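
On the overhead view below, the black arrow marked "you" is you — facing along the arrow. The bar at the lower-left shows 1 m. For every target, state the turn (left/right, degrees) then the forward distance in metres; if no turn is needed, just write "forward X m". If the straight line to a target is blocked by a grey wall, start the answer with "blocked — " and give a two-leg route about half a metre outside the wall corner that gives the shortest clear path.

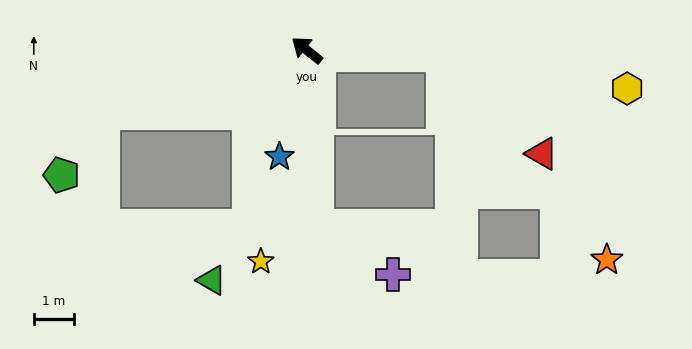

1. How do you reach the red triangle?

blocked — turn right 143°, forward 3.4 m, then turn right 43°, forward 3.5 m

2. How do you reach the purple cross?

blocked — turn left 132°, forward 4.4 m, then turn left 54°, forward 2.2 m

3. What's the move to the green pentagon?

blocked — turn left 56°, forward 5.3 m, then turn left 39°, forward 1.8 m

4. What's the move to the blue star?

turn left 114°, forward 2.7 m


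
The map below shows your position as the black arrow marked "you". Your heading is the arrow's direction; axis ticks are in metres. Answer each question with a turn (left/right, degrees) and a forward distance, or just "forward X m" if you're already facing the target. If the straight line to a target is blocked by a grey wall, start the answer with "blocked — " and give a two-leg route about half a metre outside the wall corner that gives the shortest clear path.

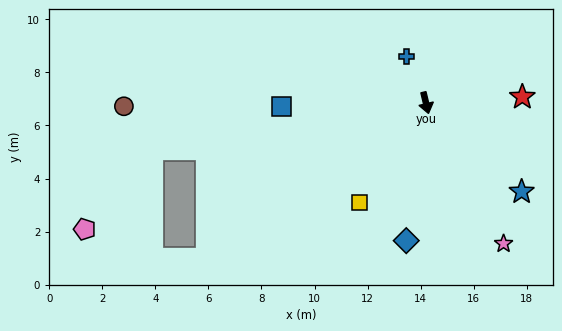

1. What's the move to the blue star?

turn left 34°, forward 4.9 m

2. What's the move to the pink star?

turn left 15°, forward 6.1 m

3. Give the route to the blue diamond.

turn right 22°, forward 5.2 m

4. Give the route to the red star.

turn left 80°, forward 3.6 m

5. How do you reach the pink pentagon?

blocked — turn right 94°, forward 10.5 m, then turn left 40°, forward 3.9 m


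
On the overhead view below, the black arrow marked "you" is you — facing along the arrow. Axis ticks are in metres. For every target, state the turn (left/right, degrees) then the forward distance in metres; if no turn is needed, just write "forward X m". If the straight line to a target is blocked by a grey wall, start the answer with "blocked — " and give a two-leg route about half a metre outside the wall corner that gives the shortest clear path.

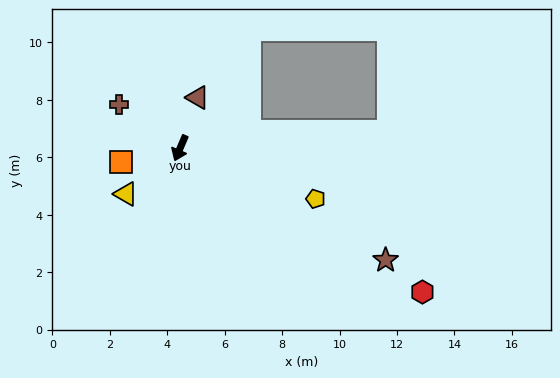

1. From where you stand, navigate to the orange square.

turn right 54°, forward 2.1 m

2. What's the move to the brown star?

turn left 84°, forward 8.2 m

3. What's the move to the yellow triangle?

turn right 27°, forward 2.5 m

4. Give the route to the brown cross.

turn right 102°, forward 2.6 m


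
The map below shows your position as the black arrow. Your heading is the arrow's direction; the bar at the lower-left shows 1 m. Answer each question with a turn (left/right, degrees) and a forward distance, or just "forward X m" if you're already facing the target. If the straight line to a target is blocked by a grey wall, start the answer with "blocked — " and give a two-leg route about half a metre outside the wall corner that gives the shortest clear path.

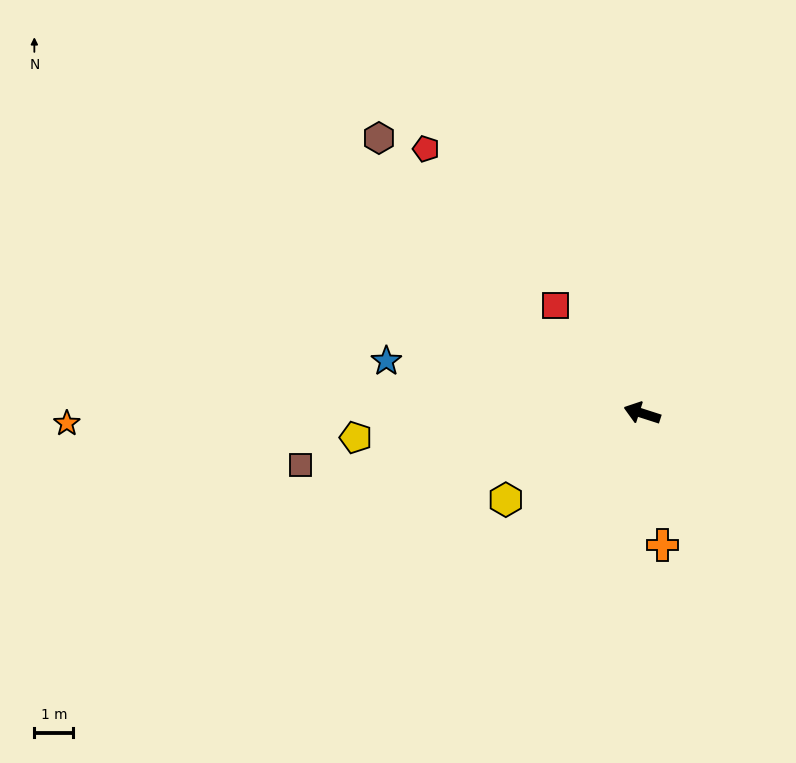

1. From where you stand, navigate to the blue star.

turn left 6°, forward 6.7 m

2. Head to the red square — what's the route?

turn right 33°, forward 3.6 m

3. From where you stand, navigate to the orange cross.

turn left 117°, forward 3.4 m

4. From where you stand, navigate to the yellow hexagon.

turn left 50°, forward 4.2 m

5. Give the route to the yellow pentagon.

turn left 23°, forward 7.4 m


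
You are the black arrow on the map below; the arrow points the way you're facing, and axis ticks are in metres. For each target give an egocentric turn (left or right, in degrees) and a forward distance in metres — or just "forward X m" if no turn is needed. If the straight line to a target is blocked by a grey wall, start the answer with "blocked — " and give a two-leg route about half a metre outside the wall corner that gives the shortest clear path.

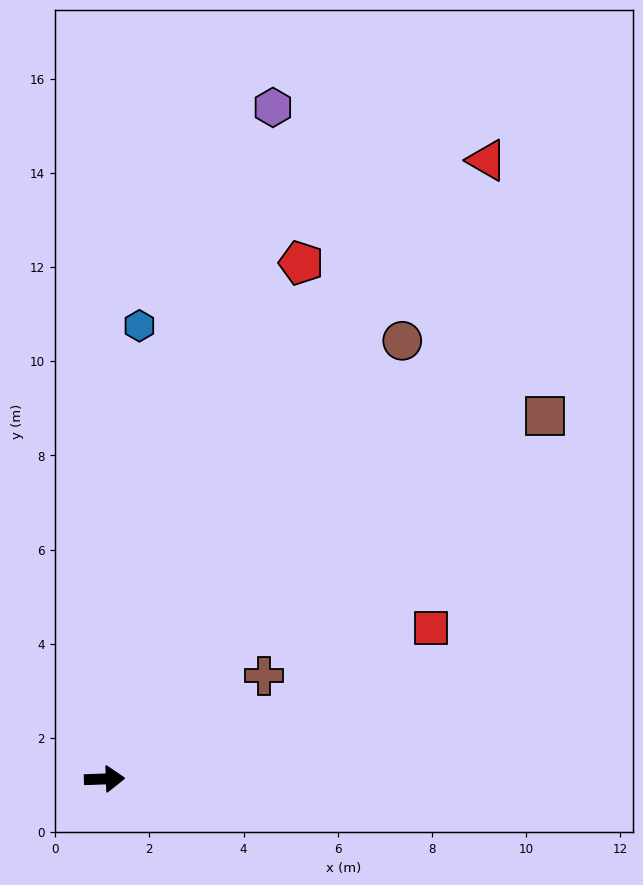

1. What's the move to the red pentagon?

turn left 67°, forward 11.7 m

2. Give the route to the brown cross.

turn left 31°, forward 4.0 m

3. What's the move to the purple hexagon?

turn left 74°, forward 14.7 m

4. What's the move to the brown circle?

turn left 54°, forward 11.2 m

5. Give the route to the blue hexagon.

turn left 84°, forward 9.7 m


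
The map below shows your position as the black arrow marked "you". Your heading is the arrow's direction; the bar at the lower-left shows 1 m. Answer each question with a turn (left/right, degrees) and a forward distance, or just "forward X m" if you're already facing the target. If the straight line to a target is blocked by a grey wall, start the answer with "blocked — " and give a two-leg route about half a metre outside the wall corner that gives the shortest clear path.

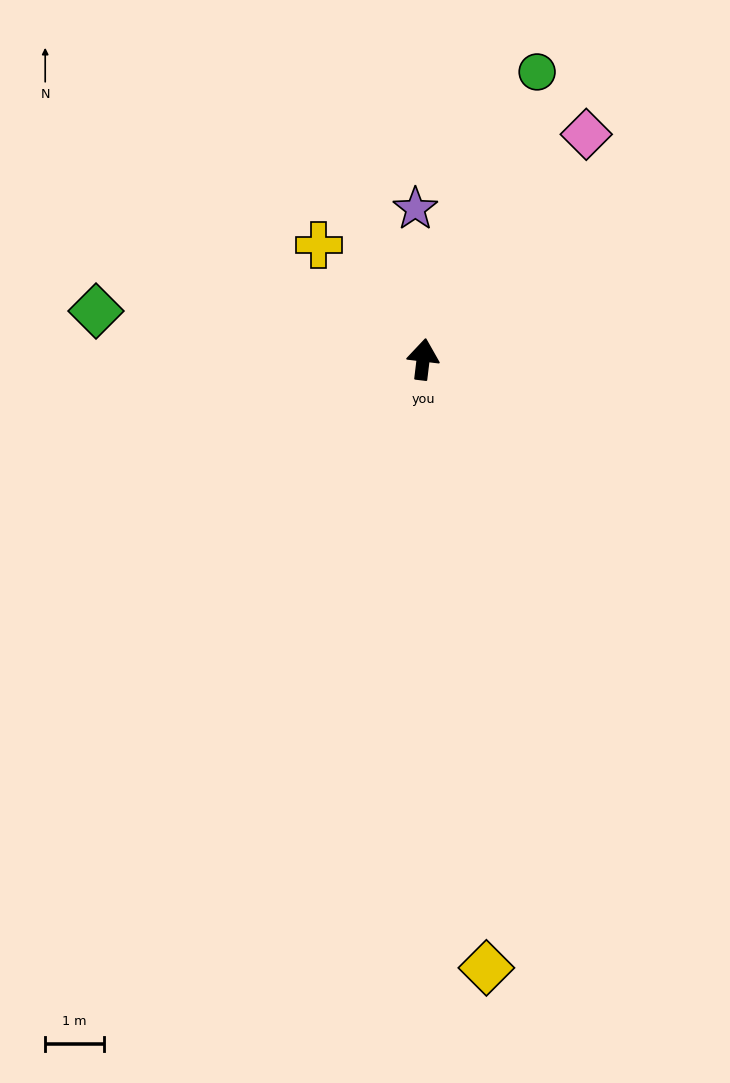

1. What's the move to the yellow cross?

turn left 49°, forward 2.7 m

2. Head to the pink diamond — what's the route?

turn right 29°, forward 4.8 m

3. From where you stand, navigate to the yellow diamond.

turn right 167°, forward 10.5 m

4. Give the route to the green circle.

turn right 15°, forward 5.3 m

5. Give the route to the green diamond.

turn left 89°, forward 5.7 m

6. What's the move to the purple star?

turn left 10°, forward 2.6 m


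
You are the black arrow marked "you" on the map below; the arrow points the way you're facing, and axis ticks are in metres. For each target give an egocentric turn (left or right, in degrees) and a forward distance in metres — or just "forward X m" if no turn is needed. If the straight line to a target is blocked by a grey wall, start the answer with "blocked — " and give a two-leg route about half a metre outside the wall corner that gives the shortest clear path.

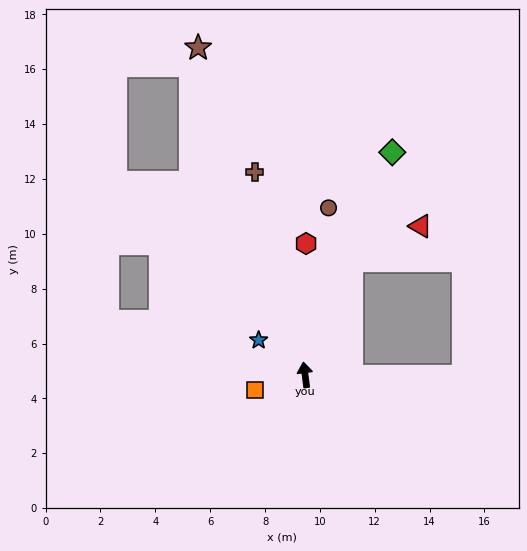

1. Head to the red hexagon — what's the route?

turn right 8°, forward 4.8 m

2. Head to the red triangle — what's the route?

blocked — turn right 30°, forward 4.5 m, then turn right 41°, forward 2.8 m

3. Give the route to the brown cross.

turn left 6°, forward 7.6 m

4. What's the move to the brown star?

turn left 11°, forward 12.5 m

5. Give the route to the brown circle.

turn right 16°, forward 6.1 m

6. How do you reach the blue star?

turn left 46°, forward 2.1 m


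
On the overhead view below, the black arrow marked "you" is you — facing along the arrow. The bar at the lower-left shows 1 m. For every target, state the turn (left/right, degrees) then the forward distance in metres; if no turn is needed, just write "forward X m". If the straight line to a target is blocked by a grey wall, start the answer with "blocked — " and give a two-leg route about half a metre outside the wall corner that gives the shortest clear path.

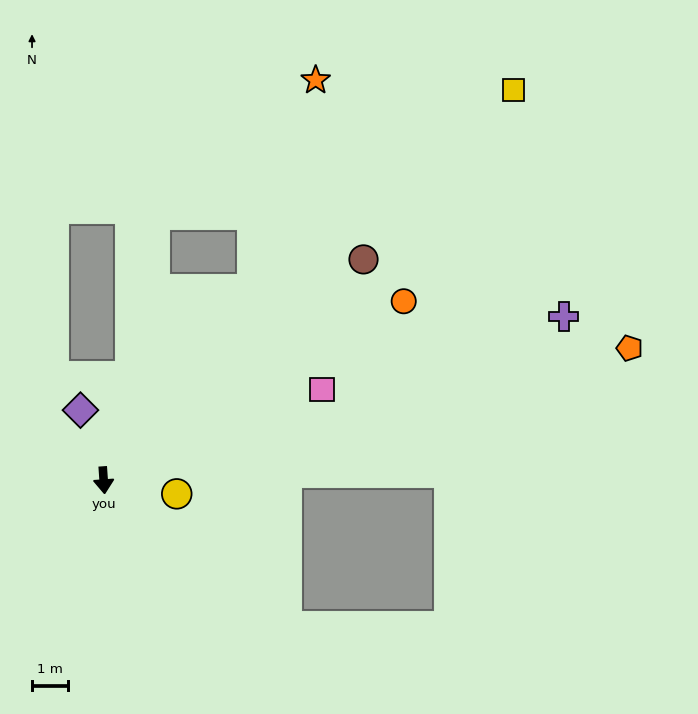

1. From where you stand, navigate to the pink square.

turn left 109°, forward 6.6 m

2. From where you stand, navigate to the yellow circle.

turn left 76°, forward 2.1 m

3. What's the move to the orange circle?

turn left 117°, forward 9.8 m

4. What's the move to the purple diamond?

turn right 166°, forward 2.1 m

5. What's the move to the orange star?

blocked — turn left 138°, forward 6.8 m, then turn left 21°, forward 6.1 m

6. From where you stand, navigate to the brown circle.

turn left 126°, forward 9.6 m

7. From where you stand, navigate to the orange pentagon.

turn left 100°, forward 15.2 m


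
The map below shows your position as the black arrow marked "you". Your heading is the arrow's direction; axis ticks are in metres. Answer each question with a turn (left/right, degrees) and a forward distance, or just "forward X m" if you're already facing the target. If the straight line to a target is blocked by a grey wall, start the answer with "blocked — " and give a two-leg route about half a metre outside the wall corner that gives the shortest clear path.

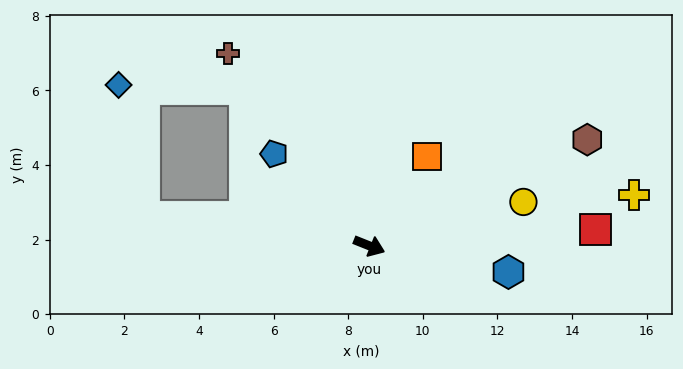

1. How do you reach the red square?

turn left 26°, forward 6.1 m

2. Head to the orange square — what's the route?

turn left 79°, forward 2.9 m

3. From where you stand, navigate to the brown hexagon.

turn left 48°, forward 6.5 m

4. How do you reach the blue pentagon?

turn left 158°, forward 3.5 m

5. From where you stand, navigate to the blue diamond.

blocked — turn right 165°, forward 6.1 m, then turn right 72°, forward 3.6 m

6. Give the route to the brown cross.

turn left 148°, forward 6.4 m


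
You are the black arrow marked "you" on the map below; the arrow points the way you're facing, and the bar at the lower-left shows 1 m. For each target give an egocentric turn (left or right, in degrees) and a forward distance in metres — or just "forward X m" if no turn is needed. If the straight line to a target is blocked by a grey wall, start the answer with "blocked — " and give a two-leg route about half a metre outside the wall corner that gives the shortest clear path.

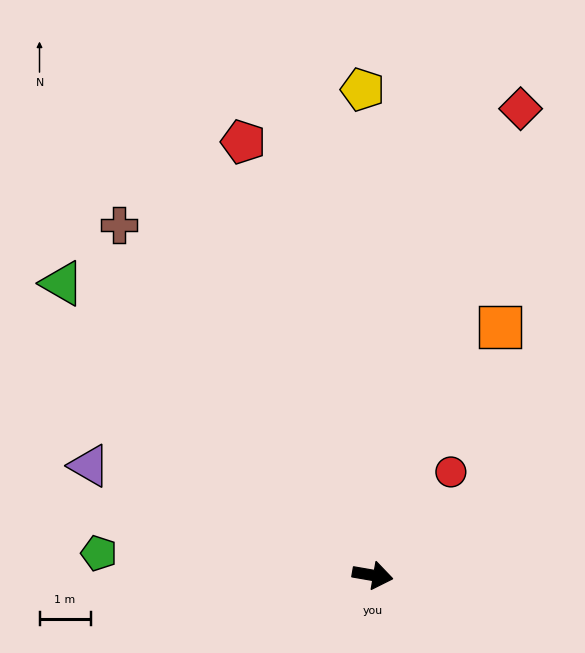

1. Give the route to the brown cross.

turn left 136°, forward 8.4 m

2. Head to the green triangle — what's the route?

turn left 147°, forward 8.3 m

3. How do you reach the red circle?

turn left 63°, forward 2.5 m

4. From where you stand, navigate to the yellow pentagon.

turn left 101°, forward 9.5 m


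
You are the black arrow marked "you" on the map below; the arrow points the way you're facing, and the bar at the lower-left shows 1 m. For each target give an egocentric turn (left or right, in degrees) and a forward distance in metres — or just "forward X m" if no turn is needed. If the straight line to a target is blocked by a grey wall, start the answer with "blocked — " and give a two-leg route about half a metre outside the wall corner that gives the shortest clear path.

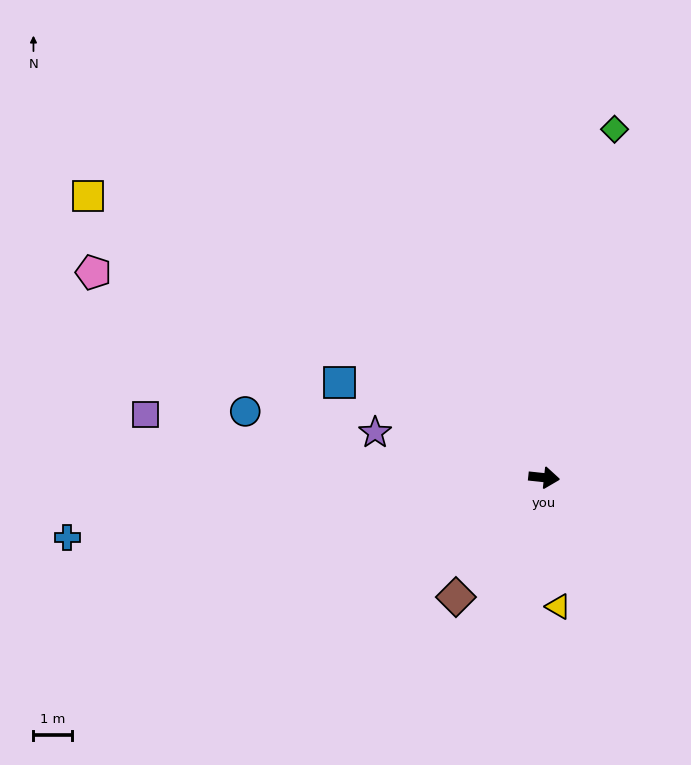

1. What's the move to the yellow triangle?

turn right 78°, forward 3.4 m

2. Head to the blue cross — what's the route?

turn right 167°, forward 12.6 m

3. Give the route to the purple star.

turn left 171°, forward 4.6 m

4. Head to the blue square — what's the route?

turn left 161°, forward 5.9 m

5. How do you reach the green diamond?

turn left 85°, forward 9.3 m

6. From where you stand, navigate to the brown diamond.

turn right 120°, forward 3.9 m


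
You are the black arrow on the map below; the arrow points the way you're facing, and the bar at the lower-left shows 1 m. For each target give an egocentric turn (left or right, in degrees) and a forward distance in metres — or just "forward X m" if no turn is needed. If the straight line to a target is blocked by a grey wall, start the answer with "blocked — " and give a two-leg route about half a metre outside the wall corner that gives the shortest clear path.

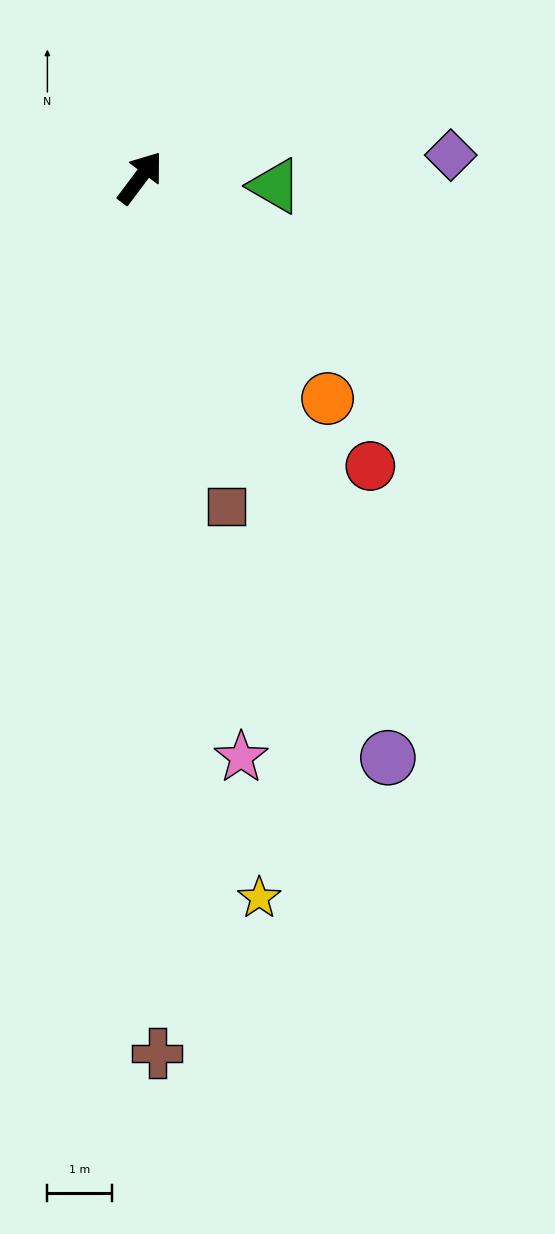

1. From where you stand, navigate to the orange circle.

turn right 103°, forward 4.5 m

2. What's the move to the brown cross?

turn right 142°, forward 13.6 m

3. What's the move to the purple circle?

turn right 120°, forward 9.8 m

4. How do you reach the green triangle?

turn right 57°, forward 2.1 m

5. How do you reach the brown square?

turn right 128°, forward 5.3 m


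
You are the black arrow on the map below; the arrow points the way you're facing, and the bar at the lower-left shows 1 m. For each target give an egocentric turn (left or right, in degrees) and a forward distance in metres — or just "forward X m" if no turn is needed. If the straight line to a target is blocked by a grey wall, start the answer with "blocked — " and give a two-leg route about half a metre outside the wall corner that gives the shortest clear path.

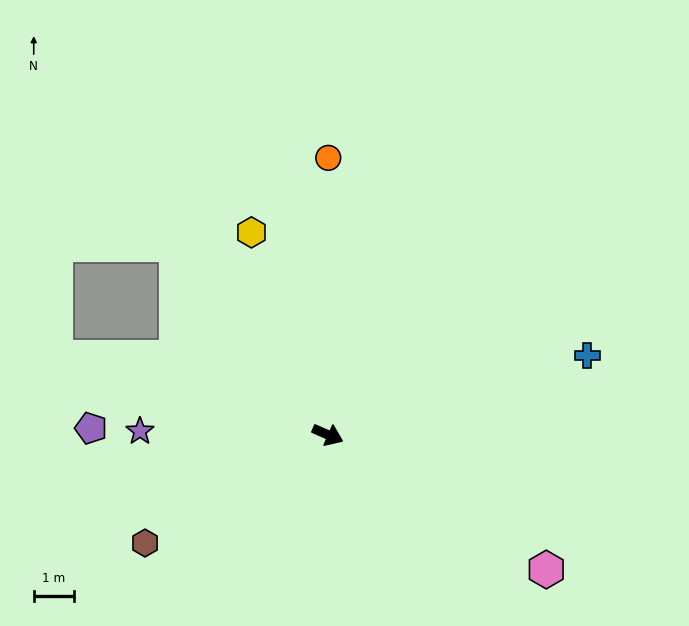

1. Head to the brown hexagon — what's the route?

turn right 126°, forward 5.3 m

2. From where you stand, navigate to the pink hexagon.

turn right 8°, forward 6.4 m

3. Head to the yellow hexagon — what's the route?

turn left 134°, forward 5.4 m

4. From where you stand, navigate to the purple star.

turn right 158°, forward 4.7 m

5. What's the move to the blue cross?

turn left 41°, forward 6.7 m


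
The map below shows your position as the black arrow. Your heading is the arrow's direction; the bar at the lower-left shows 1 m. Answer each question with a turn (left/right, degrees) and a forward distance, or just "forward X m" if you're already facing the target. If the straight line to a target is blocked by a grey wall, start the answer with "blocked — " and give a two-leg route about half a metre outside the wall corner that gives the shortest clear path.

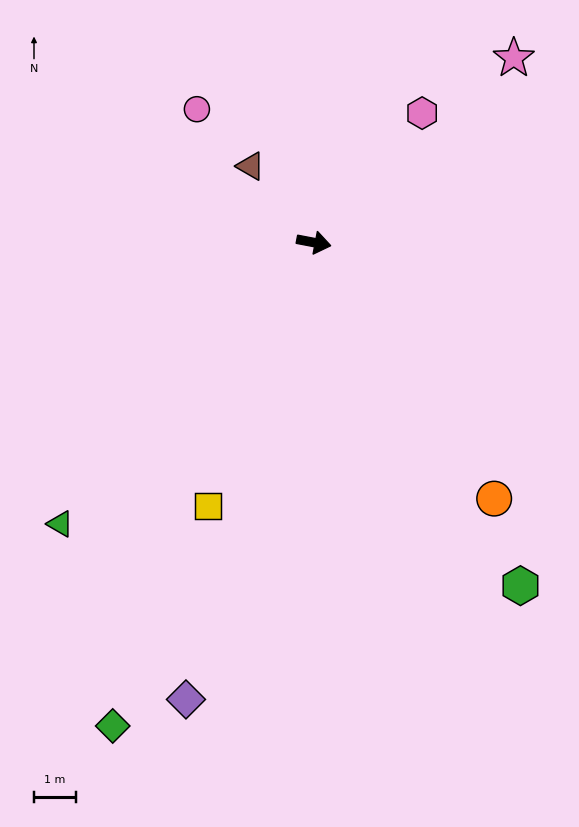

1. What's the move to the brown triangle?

turn left 140°, forward 2.4 m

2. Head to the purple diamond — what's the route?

turn right 95°, forward 11.3 m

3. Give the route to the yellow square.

turn right 101°, forward 6.8 m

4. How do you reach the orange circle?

turn right 44°, forward 7.5 m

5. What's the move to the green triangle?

turn right 121°, forward 9.1 m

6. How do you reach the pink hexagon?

turn left 61°, forward 4.0 m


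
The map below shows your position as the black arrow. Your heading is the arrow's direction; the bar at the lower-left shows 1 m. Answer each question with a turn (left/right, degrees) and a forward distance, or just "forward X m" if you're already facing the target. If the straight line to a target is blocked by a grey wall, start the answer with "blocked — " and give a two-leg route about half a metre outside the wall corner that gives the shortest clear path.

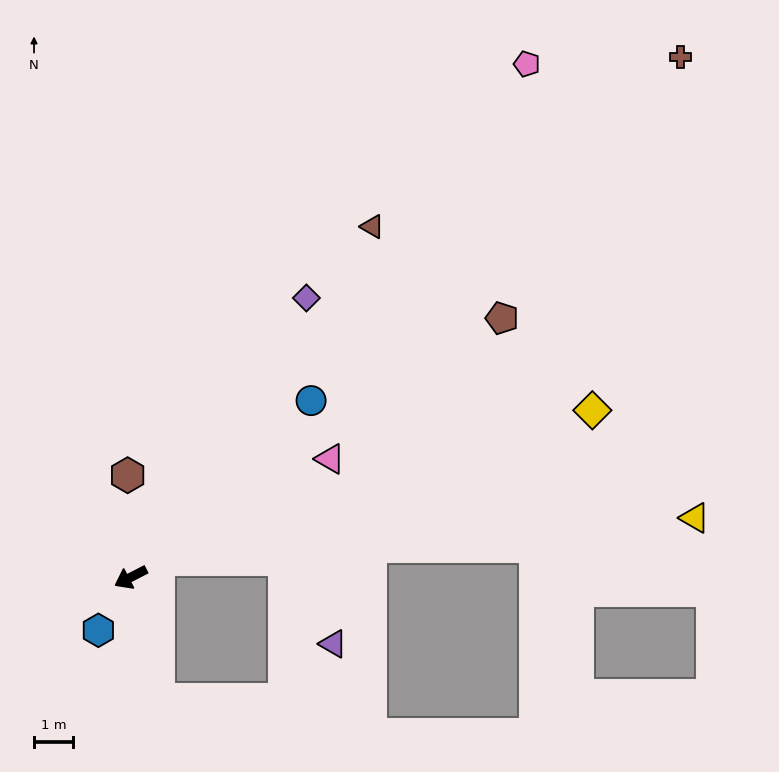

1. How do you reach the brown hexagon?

turn right 116°, forward 2.6 m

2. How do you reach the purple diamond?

turn right 150°, forward 8.5 m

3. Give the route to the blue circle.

turn right 163°, forward 6.5 m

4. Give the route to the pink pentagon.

turn right 155°, forward 16.6 m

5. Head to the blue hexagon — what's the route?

turn left 31°, forward 1.6 m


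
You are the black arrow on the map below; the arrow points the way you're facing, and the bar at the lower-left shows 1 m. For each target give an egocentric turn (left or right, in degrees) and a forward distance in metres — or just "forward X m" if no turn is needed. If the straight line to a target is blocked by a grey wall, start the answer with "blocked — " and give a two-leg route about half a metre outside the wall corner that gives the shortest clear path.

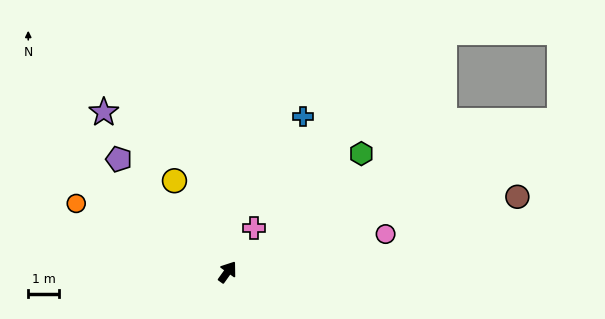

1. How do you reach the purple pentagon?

turn left 79°, forward 5.1 m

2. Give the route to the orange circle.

turn left 101°, forward 5.4 m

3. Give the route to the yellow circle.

turn left 66°, forward 3.5 m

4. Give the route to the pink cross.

turn left 5°, forward 1.7 m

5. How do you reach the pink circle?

turn right 41°, forward 5.3 m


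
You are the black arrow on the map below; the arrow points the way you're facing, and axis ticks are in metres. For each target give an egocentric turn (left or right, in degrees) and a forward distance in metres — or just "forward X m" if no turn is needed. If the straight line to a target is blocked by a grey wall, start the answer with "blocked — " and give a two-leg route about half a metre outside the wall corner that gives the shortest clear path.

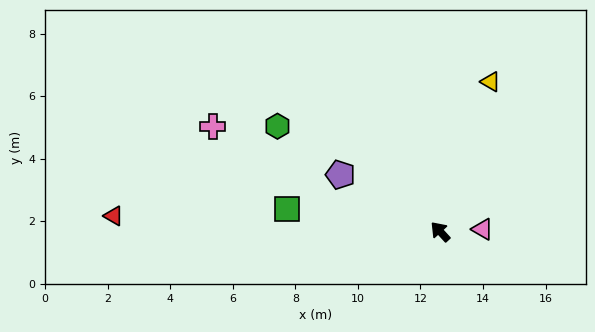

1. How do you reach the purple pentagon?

turn left 18°, forward 3.7 m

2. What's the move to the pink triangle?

turn right 129°, forward 1.4 m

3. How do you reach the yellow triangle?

turn right 61°, forward 5.1 m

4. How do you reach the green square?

turn left 39°, forward 5.0 m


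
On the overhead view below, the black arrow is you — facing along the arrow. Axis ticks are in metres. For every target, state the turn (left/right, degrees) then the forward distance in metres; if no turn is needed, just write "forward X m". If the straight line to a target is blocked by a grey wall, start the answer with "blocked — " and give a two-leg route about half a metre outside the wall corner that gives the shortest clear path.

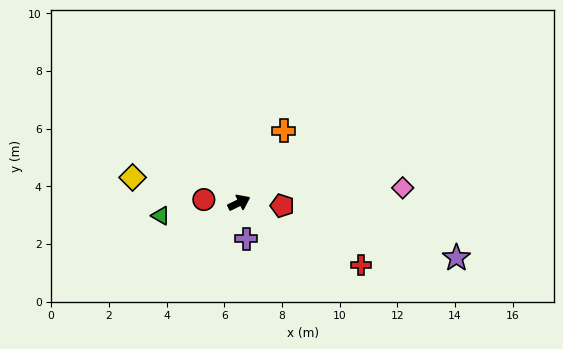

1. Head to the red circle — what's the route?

turn left 149°, forward 1.2 m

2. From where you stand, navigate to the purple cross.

turn right 105°, forward 1.3 m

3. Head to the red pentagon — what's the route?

turn right 30°, forward 1.5 m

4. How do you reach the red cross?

turn right 53°, forward 4.7 m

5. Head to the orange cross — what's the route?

turn left 32°, forward 2.9 m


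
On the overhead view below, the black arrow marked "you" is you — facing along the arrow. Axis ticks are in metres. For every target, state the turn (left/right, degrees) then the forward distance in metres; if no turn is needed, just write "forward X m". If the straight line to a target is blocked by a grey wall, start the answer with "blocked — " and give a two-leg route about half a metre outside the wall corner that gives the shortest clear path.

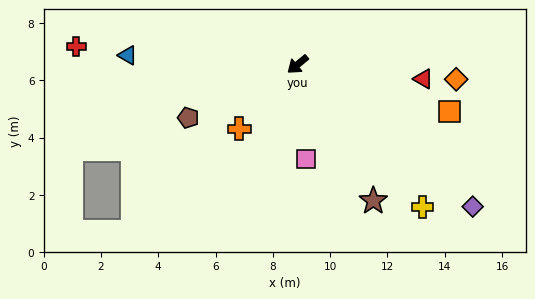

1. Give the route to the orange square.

turn left 123°, forward 5.5 m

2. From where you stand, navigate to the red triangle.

turn left 134°, forward 4.4 m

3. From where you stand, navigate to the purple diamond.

turn left 101°, forward 7.9 m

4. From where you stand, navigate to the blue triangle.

turn right 43°, forward 5.9 m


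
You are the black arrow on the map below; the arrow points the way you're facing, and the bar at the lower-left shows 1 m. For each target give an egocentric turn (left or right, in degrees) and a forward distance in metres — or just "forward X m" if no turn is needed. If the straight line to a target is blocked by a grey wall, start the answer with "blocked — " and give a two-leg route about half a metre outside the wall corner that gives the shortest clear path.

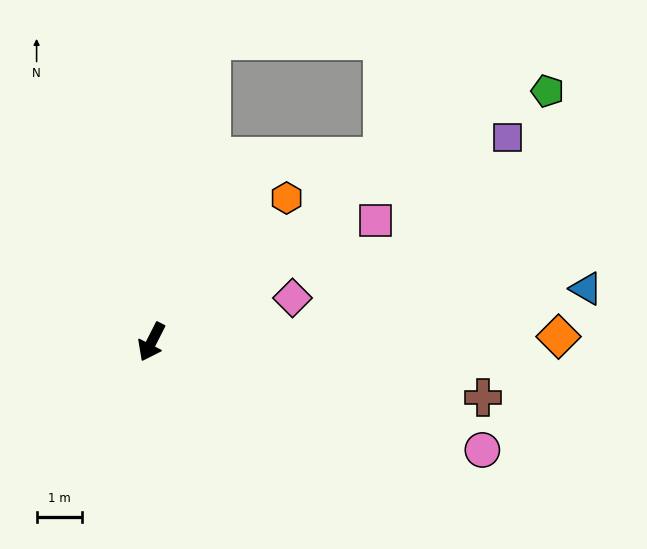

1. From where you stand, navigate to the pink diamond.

turn left 134°, forward 3.3 m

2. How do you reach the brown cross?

turn left 107°, forward 7.4 m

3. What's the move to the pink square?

turn left 145°, forward 5.6 m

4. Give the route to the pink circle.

turn left 99°, forward 7.7 m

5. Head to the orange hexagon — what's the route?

turn left 164°, forward 4.4 m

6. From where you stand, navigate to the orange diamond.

turn left 118°, forward 9.0 m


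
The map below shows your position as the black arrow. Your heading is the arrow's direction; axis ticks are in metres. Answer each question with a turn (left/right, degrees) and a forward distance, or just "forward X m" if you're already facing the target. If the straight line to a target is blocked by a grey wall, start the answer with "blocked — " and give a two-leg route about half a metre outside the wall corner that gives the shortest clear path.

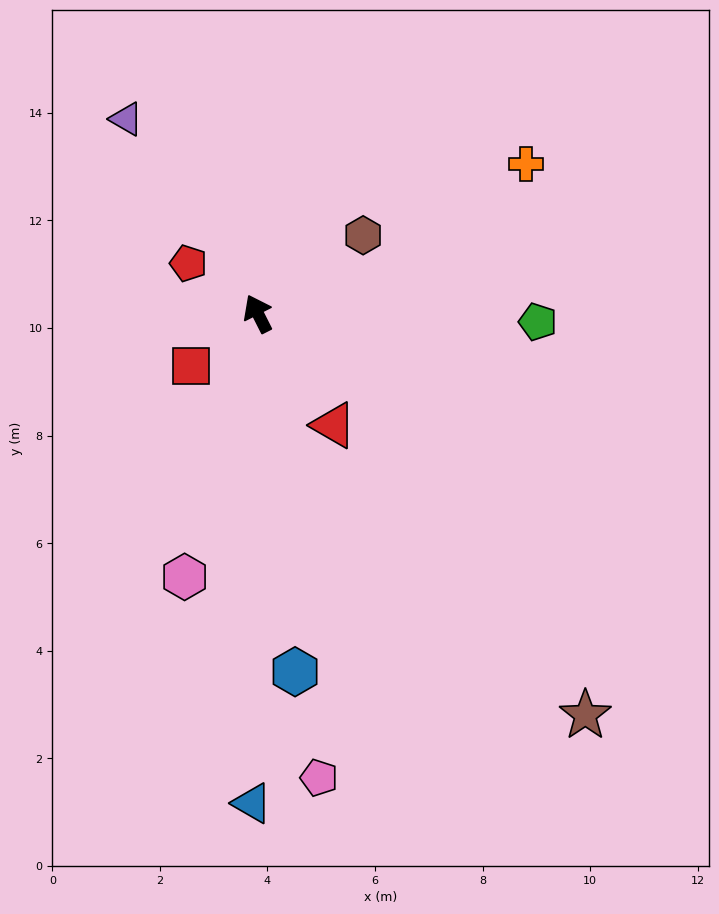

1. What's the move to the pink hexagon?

turn left 138°, forward 5.1 m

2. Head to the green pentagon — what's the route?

turn right 119°, forward 5.2 m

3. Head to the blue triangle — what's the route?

turn left 153°, forward 9.1 m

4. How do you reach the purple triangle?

turn left 7°, forward 4.4 m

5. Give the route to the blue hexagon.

turn left 159°, forward 6.7 m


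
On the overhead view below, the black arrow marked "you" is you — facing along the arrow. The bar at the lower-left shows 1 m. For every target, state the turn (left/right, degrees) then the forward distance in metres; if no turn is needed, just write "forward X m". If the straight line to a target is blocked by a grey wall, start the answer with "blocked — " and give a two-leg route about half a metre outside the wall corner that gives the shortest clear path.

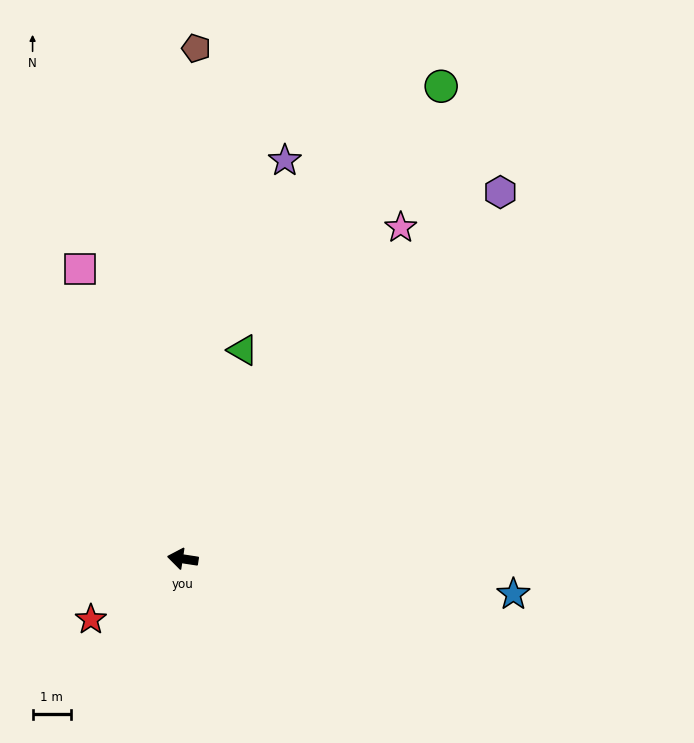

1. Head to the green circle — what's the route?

turn right 110°, forward 14.0 m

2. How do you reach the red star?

turn left 42°, forward 2.9 m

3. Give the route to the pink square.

turn right 62°, forward 8.0 m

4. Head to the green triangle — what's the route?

turn right 97°, forward 5.6 m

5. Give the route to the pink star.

turn right 115°, forward 10.3 m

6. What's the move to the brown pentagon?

turn right 83°, forward 13.3 m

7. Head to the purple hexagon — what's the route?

turn right 122°, forward 12.6 m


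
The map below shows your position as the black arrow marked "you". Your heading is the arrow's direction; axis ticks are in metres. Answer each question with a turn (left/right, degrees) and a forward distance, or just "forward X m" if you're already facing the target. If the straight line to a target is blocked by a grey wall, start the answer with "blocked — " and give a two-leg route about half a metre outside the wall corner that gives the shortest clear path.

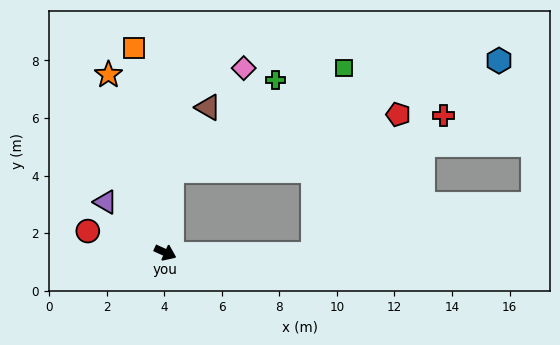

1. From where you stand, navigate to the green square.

blocked — turn left 109°, forward 2.8 m, then turn right 54°, forward 7.0 m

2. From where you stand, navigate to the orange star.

turn left 132°, forward 6.5 m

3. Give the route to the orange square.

turn left 123°, forward 7.2 m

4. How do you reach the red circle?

turn right 171°, forward 2.8 m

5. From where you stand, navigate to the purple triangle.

turn left 164°, forward 2.7 m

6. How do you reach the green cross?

blocked — turn left 109°, forward 2.8 m, then turn right 43°, forward 4.8 m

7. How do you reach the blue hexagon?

blocked — turn left 109°, forward 2.8 m, then turn right 66°, forward 12.0 m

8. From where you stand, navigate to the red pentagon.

blocked — turn left 109°, forward 2.8 m, then turn right 71°, forward 8.1 m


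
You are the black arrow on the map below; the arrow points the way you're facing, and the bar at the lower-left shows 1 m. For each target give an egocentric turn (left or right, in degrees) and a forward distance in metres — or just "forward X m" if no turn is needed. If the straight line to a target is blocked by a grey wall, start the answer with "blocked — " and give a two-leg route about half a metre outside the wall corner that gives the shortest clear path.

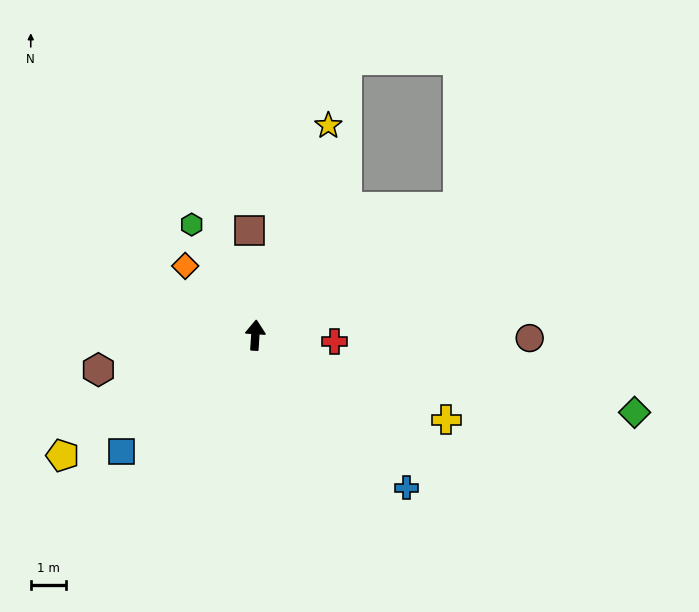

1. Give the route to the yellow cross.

turn right 110°, forward 5.9 m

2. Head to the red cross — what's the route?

turn right 91°, forward 2.2 m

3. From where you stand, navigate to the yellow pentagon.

turn left 126°, forward 6.4 m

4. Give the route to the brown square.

turn left 7°, forward 3.0 m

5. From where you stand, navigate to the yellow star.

turn right 16°, forward 6.3 m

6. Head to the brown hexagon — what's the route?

turn left 106°, forward 4.5 m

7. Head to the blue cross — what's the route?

turn right 132°, forward 6.1 m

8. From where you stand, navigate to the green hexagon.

turn left 34°, forward 3.6 m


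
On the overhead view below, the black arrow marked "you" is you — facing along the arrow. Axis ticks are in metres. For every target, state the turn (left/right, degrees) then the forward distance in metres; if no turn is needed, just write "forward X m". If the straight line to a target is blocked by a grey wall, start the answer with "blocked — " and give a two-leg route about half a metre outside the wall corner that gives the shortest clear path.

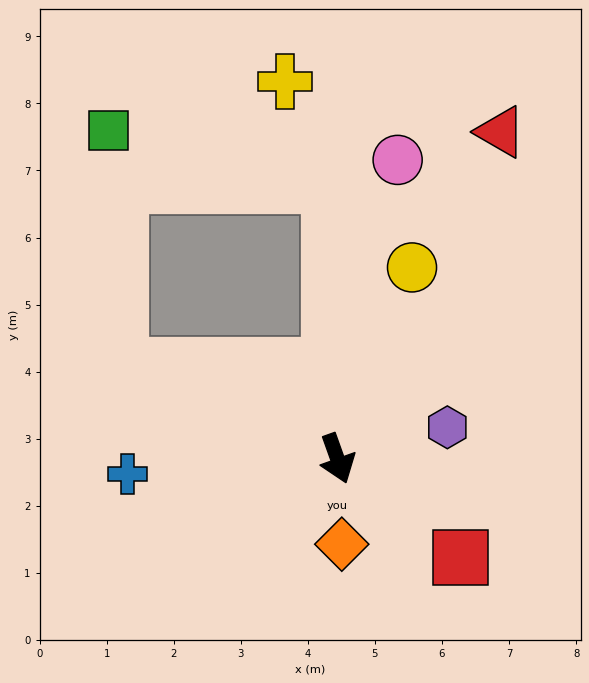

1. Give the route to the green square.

blocked — turn right 133°, forward 3.5 m, then turn right 64°, forward 3.5 m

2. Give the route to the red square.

turn left 32°, forward 2.4 m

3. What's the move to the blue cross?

turn right 106°, forward 3.1 m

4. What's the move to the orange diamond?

turn right 17°, forward 1.3 m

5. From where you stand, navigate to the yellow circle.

turn left 139°, forward 3.1 m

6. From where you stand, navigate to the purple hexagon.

turn left 86°, forward 1.7 m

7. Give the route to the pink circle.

turn left 149°, forward 4.5 m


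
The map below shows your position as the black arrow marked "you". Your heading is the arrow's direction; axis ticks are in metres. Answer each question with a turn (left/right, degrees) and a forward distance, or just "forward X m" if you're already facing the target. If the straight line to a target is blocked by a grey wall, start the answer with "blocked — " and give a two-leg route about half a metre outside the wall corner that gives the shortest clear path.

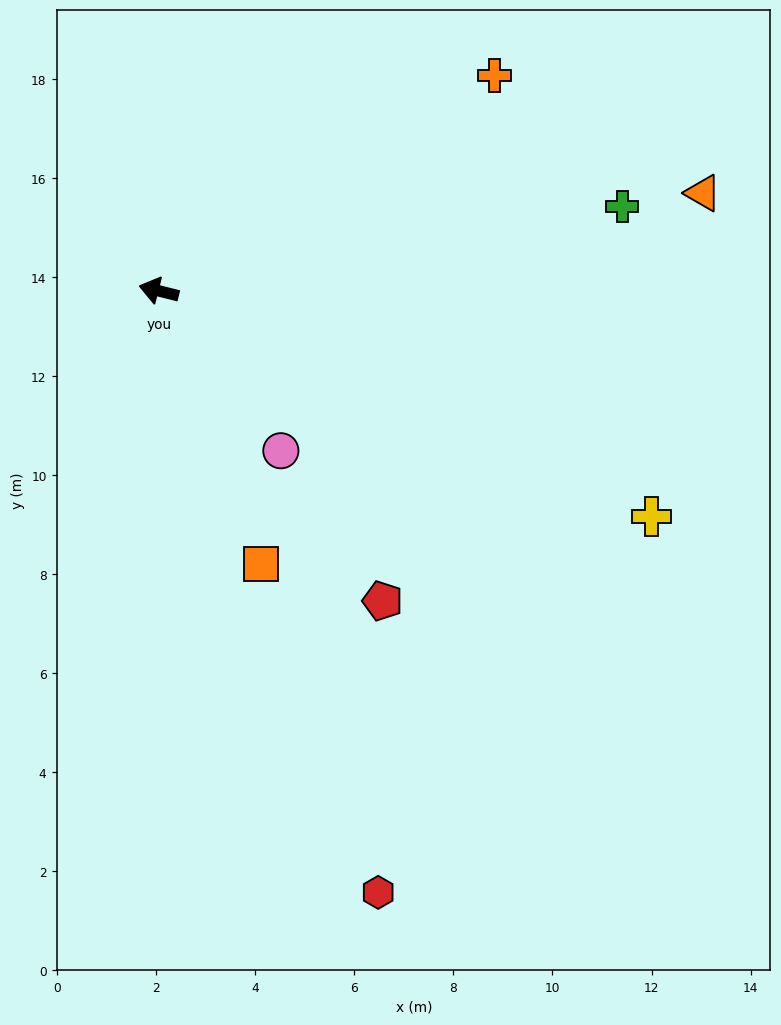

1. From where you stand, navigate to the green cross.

turn right 156°, forward 9.5 m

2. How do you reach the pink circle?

turn left 141°, forward 4.1 m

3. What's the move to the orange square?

turn left 125°, forward 5.9 m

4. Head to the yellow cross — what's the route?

turn left 169°, forward 10.9 m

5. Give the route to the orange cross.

turn right 133°, forward 8.1 m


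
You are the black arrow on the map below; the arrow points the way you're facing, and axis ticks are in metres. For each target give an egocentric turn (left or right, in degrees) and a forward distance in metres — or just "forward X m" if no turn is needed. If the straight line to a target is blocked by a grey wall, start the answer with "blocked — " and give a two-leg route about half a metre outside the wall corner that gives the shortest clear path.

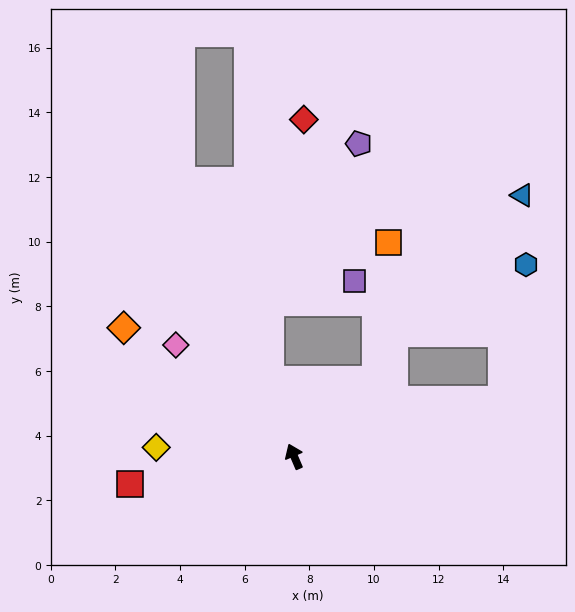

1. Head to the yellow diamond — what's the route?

turn left 63°, forward 4.3 m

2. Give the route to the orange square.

blocked — turn right 70°, forward 3.5 m, then turn left 41°, forward 4.2 m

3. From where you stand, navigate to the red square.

turn left 76°, forward 5.1 m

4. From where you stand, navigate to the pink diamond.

turn left 24°, forward 5.0 m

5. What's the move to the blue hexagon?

blocked — turn right 98°, forward 6.7 m, then turn left 65°, forward 4.2 m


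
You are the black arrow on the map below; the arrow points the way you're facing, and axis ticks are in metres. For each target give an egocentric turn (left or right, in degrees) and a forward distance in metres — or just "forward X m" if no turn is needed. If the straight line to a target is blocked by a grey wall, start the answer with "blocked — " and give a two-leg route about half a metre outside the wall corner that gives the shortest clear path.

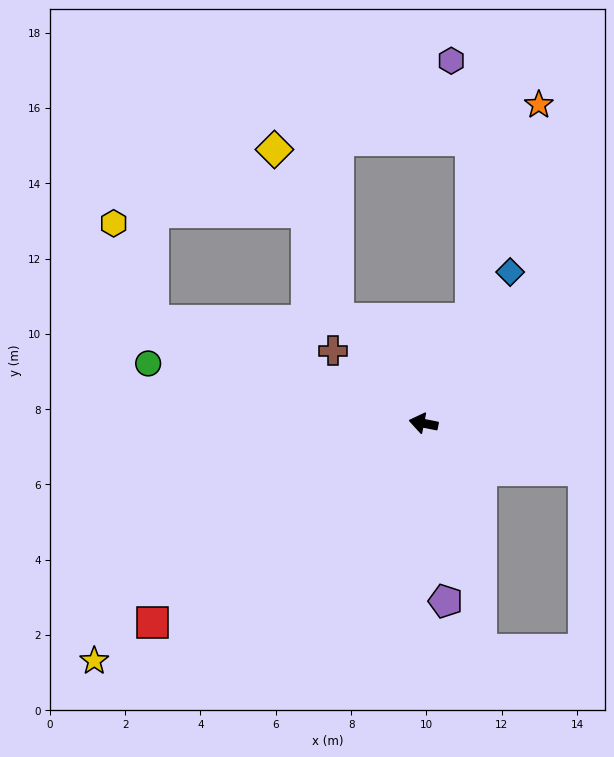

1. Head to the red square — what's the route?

turn left 48°, forward 8.9 m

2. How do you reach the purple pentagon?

turn left 108°, forward 4.8 m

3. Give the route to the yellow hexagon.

blocked — turn right 9°, forward 7.7 m, then turn right 48°, forward 2.8 m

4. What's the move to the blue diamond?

turn right 109°, forward 4.6 m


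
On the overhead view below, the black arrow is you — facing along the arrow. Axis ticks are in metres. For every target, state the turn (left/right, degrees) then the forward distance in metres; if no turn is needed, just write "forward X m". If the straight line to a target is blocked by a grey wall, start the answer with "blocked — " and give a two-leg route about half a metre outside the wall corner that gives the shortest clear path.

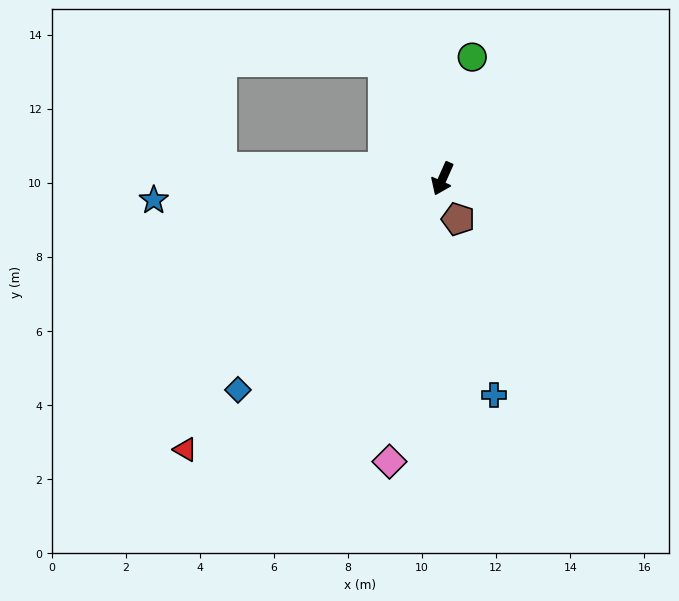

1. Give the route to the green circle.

turn right 170°, forward 3.4 m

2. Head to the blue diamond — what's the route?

turn right 20°, forward 7.9 m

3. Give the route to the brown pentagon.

turn left 45°, forward 1.2 m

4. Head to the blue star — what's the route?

turn right 62°, forward 7.8 m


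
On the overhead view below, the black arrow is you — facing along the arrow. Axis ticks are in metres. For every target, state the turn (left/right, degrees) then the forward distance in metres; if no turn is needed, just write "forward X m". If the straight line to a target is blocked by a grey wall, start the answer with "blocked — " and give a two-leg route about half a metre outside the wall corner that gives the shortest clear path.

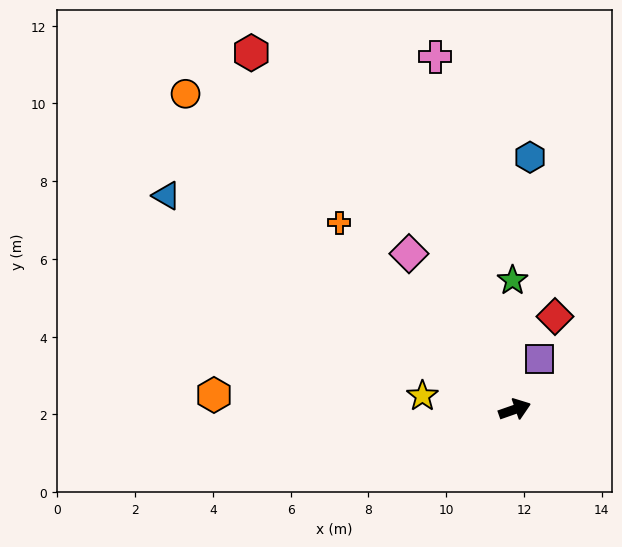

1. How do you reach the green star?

turn left 72°, forward 3.3 m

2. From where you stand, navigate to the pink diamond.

turn left 105°, forward 4.8 m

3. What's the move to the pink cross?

turn left 83°, forward 9.3 m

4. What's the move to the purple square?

turn left 44°, forward 1.4 m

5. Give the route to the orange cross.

turn left 114°, forward 6.6 m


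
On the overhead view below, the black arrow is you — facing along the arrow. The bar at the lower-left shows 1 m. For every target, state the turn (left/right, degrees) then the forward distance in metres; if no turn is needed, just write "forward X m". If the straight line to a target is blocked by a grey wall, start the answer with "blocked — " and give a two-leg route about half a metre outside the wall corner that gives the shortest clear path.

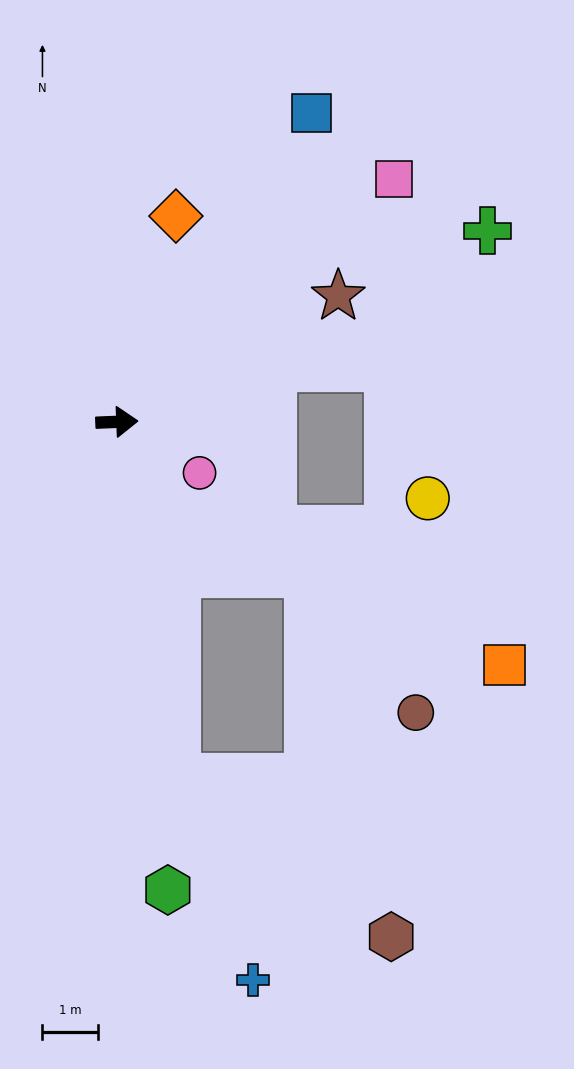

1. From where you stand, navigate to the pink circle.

turn right 34°, forward 1.8 m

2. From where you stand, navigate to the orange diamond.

turn left 72°, forward 3.9 m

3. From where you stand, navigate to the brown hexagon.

blocked — turn right 83°, forward 6.5 m, then turn left 44°, forward 4.8 m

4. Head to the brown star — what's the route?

turn left 27°, forward 4.6 m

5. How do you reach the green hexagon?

turn right 86°, forward 8.5 m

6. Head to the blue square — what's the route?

turn left 56°, forward 6.6 m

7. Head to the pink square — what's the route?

turn left 39°, forward 6.7 m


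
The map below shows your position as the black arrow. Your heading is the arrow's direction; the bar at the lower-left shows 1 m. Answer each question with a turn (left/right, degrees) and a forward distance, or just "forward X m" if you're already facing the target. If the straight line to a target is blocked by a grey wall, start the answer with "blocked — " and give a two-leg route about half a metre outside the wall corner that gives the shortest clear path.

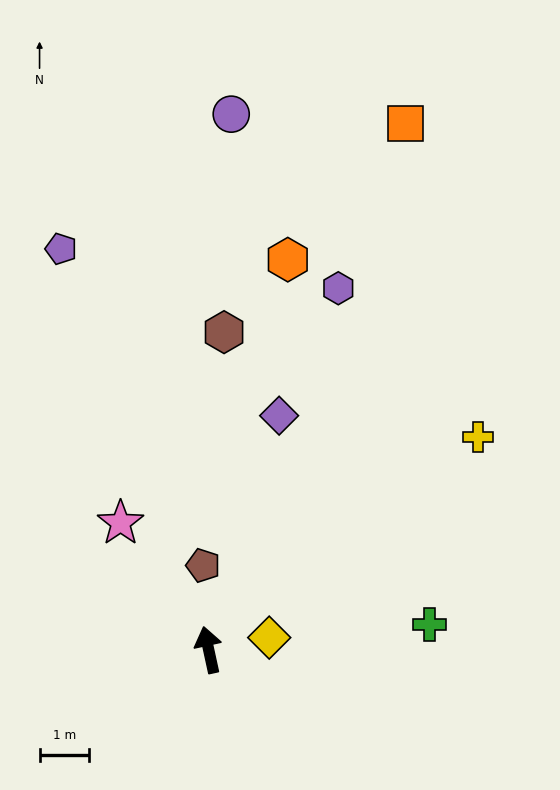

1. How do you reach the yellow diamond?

turn right 91°, forward 1.2 m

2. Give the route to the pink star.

turn left 23°, forward 3.1 m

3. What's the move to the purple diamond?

turn right 29°, forward 4.9 m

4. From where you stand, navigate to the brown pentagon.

turn right 9°, forward 1.7 m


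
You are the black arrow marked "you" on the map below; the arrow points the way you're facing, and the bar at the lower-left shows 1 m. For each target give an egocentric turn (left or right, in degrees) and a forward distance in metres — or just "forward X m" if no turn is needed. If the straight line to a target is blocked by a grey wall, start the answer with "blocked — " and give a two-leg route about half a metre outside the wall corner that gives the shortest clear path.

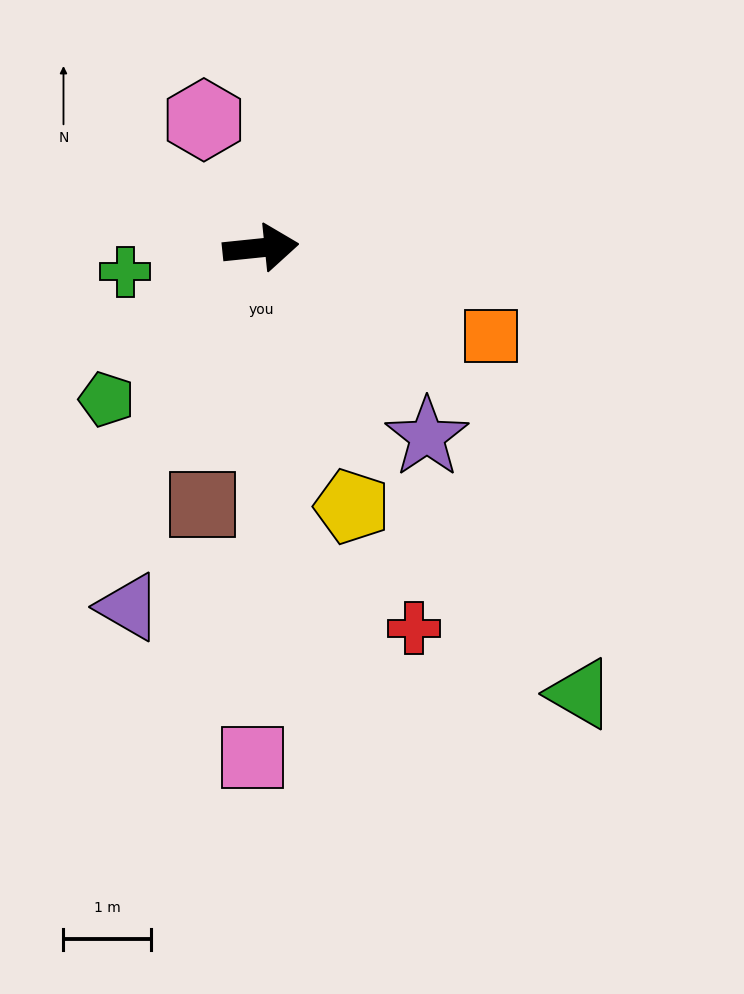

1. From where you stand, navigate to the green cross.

turn right 176°, forward 1.6 m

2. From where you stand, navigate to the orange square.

turn right 27°, forward 2.8 m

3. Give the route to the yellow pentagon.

turn right 76°, forward 3.1 m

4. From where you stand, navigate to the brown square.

turn right 109°, forward 3.0 m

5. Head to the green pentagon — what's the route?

turn right 141°, forward 2.5 m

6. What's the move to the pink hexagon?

turn left 108°, forward 1.6 m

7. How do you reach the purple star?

turn right 55°, forward 2.9 m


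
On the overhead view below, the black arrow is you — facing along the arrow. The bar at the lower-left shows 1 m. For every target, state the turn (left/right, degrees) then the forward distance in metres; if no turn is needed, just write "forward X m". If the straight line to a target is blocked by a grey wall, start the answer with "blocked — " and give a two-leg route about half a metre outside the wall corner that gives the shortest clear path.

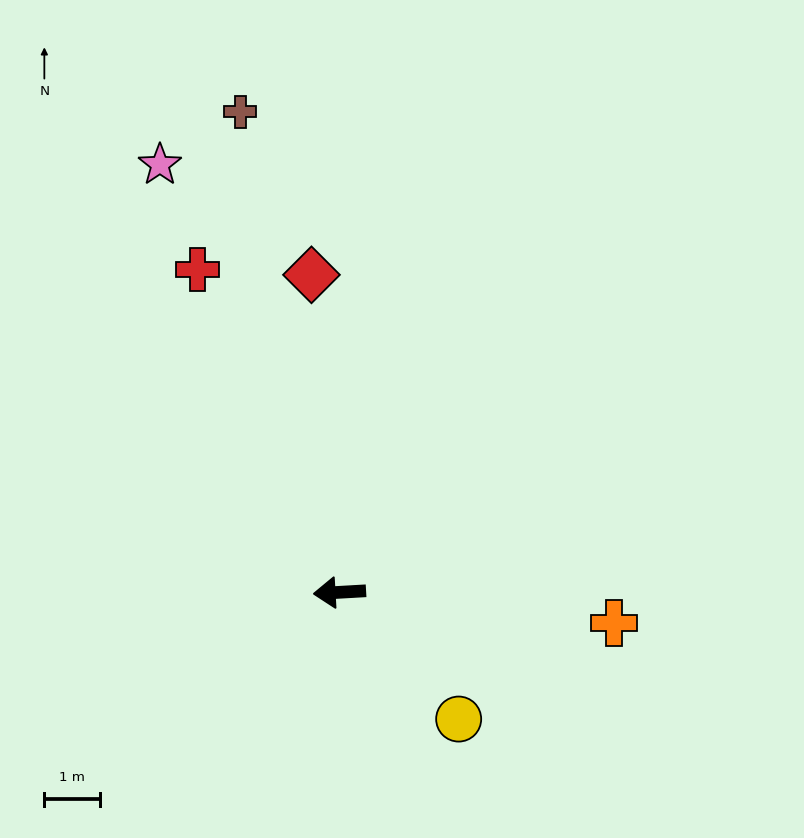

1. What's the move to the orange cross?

turn left 170°, forward 4.9 m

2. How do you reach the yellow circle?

turn left 130°, forward 3.1 m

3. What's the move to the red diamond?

turn right 88°, forward 5.7 m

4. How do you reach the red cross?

turn right 70°, forward 6.3 m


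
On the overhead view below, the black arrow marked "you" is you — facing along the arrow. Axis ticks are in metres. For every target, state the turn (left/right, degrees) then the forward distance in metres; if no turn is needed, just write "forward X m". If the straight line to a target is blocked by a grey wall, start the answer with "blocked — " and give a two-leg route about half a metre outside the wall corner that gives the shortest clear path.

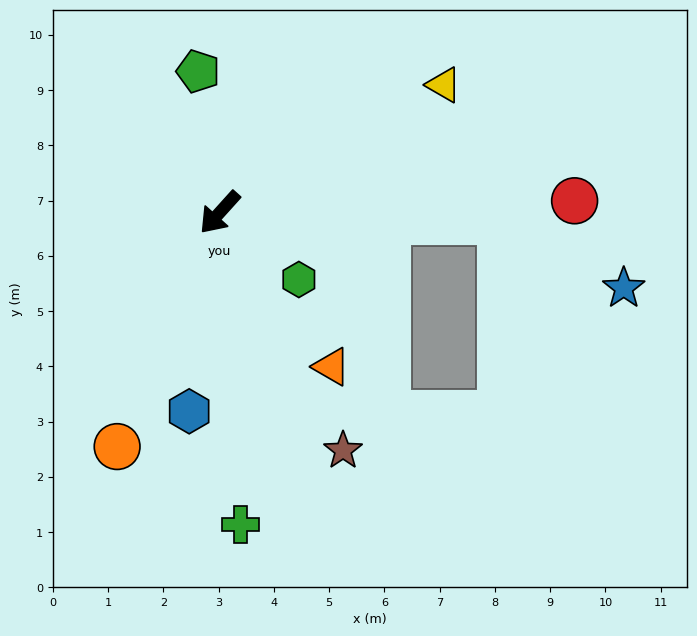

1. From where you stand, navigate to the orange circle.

turn left 18°, forward 4.6 m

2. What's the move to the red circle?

turn left 134°, forward 6.4 m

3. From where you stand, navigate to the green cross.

turn left 46°, forward 5.7 m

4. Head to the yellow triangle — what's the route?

turn left 162°, forward 4.7 m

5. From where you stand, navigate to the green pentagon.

turn right 129°, forward 2.6 m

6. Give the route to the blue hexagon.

turn left 33°, forward 3.6 m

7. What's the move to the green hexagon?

turn left 92°, forward 1.9 m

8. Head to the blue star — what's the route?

blocked — turn left 130°, forward 5.1 m, then turn right 27°, forward 2.5 m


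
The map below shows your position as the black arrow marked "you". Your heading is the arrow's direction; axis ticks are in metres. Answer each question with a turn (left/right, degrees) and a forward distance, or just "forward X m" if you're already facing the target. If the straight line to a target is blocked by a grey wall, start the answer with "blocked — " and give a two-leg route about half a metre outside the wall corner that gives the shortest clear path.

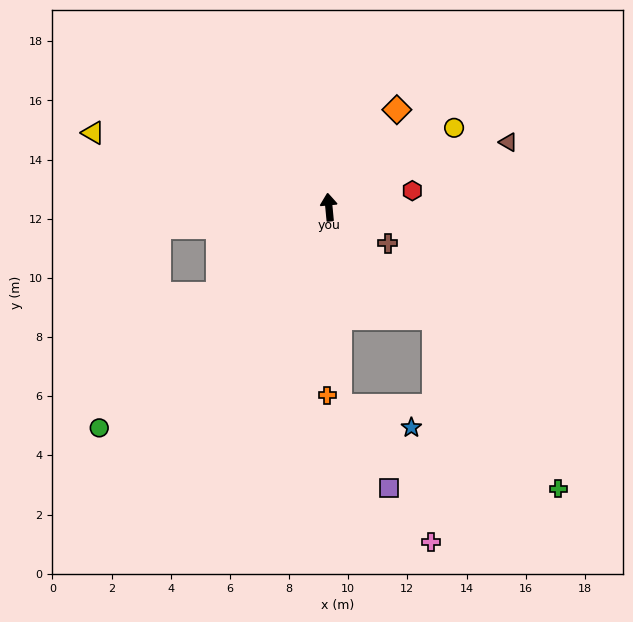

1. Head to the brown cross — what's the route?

turn right 127°, forward 2.3 m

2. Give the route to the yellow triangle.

turn left 67°, forward 8.4 m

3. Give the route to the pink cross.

blocked — turn right 142°, forward 5.2 m, then turn right 44°, forward 7.6 m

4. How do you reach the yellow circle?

turn right 63°, forward 5.0 m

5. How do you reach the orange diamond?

turn right 40°, forward 4.0 m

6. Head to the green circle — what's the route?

turn left 128°, forward 10.8 m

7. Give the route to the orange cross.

turn left 174°, forward 6.4 m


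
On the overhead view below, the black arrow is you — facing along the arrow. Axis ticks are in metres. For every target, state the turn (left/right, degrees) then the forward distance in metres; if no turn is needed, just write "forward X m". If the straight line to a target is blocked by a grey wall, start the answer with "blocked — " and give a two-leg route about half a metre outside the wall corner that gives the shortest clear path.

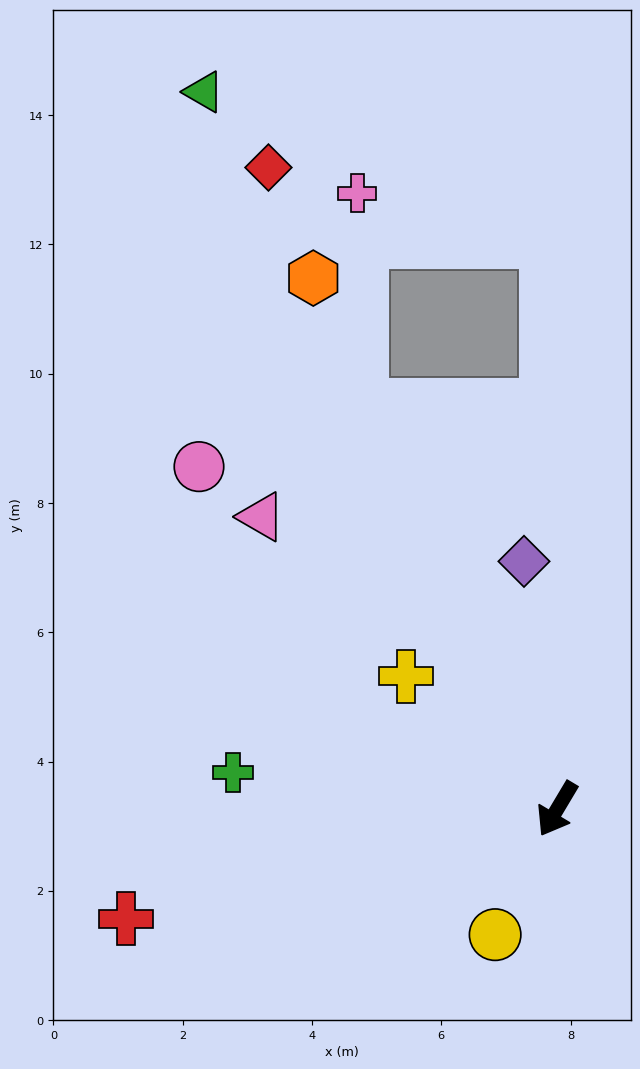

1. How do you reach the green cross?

turn right 66°, forward 5.0 m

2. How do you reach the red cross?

turn right 45°, forward 6.9 m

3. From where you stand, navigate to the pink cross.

blocked — turn right 123°, forward 6.9 m, then turn right 25°, forward 3.3 m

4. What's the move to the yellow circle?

turn left 5°, forward 2.2 m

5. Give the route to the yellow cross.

turn right 100°, forward 3.1 m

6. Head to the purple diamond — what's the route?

turn right 142°, forward 3.9 m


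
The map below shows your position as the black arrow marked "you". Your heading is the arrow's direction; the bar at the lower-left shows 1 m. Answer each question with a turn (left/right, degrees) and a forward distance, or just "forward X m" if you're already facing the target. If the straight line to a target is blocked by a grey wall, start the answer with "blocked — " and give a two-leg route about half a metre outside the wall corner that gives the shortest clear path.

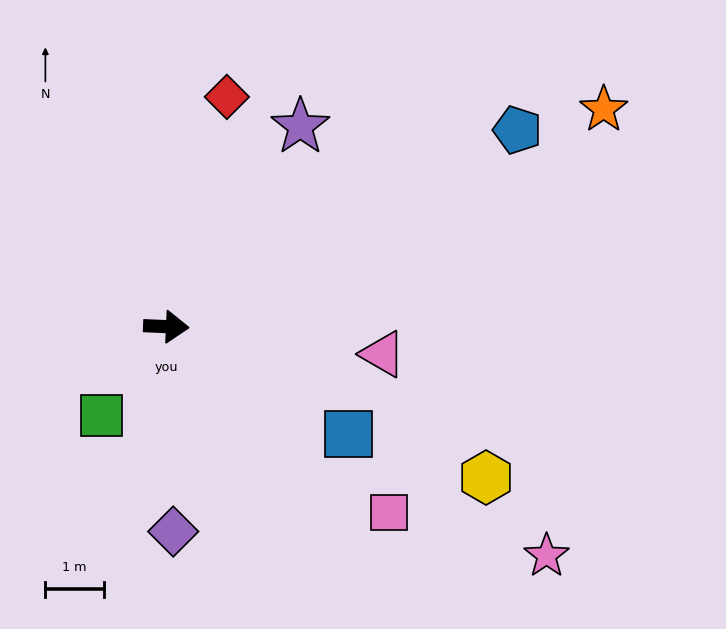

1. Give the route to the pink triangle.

turn right 5°, forward 3.7 m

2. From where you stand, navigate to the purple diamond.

turn right 86°, forward 3.5 m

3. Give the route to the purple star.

turn left 59°, forward 4.1 m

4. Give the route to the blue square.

turn right 28°, forward 3.6 m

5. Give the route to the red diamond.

turn left 78°, forward 4.1 m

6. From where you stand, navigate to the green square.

turn right 124°, forward 1.9 m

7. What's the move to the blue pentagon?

turn left 32°, forward 6.9 m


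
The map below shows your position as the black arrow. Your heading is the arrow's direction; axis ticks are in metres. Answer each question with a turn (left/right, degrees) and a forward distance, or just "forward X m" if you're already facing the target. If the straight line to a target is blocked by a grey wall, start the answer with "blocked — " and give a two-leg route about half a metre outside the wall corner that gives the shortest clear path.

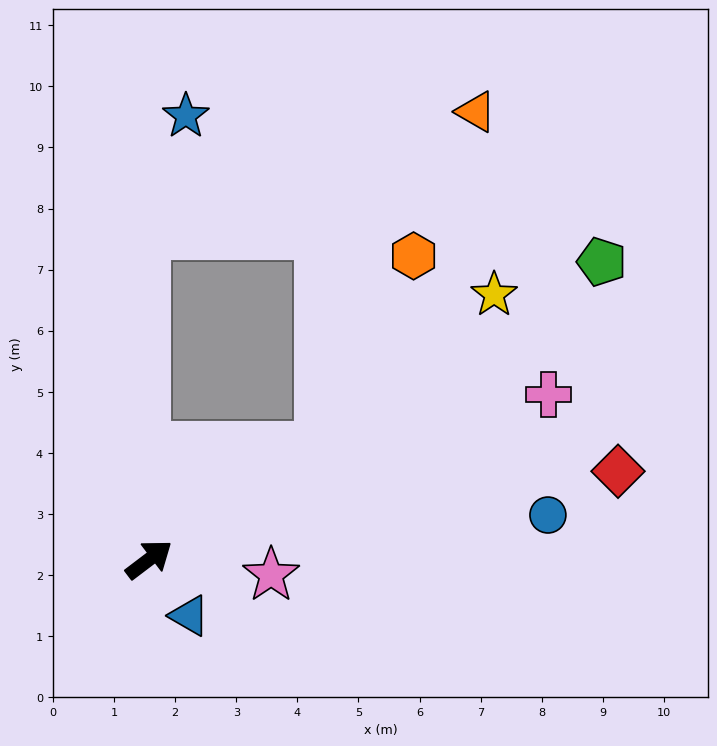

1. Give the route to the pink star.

turn right 44°, forward 2.0 m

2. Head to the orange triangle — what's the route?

blocked — turn left 54°, forward 5.3 m, then turn right 71°, forward 5.8 m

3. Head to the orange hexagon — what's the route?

blocked — turn right 4°, forward 3.4 m, then turn left 31°, forward 3.5 m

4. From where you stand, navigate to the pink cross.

turn right 15°, forward 7.1 m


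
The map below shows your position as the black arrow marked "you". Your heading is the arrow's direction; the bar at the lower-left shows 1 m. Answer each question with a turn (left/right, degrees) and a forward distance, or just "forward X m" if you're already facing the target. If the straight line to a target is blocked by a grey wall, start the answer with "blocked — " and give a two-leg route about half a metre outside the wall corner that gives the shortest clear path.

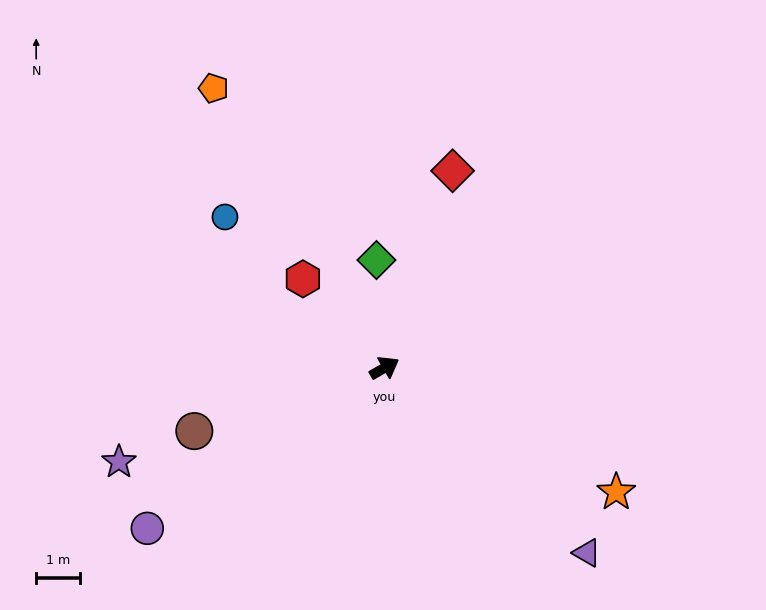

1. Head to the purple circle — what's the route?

turn right 176°, forward 6.6 m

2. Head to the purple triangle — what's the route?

turn right 72°, forward 6.3 m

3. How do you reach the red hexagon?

turn left 102°, forward 2.8 m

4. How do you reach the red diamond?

turn left 41°, forward 4.8 m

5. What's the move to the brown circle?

turn left 168°, forward 4.6 m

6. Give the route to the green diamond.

turn left 64°, forward 2.5 m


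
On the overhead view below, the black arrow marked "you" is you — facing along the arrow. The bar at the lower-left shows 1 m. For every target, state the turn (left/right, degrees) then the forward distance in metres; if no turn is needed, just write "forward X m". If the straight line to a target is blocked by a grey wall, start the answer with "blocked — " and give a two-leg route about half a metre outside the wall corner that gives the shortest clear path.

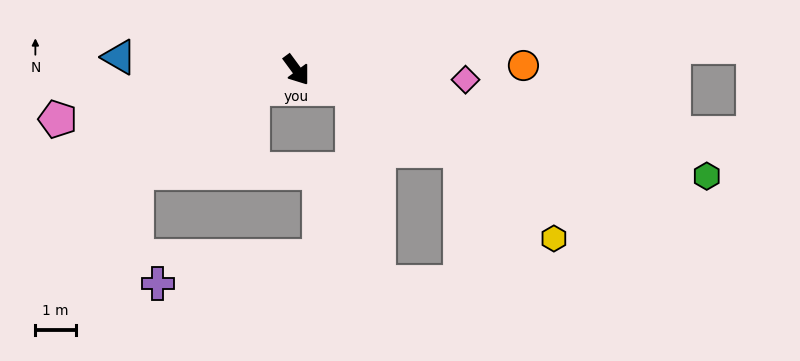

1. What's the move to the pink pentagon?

turn right 115°, forward 6.0 m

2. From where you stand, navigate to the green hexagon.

turn left 39°, forward 10.4 m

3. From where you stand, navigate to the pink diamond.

turn left 50°, forward 4.2 m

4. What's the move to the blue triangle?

turn right 131°, forward 4.4 m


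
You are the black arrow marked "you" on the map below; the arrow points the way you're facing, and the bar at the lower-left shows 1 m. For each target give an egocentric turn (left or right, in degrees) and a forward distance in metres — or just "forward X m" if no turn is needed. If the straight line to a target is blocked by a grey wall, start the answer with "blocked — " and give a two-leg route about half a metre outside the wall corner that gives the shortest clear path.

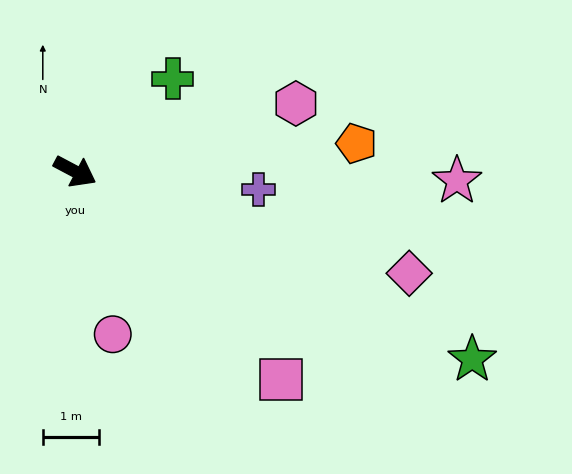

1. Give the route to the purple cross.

turn left 22°, forward 3.3 m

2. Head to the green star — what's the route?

turn left 3°, forward 7.8 m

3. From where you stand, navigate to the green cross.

turn left 71°, forward 2.4 m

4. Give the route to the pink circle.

turn right 49°, forward 3.0 m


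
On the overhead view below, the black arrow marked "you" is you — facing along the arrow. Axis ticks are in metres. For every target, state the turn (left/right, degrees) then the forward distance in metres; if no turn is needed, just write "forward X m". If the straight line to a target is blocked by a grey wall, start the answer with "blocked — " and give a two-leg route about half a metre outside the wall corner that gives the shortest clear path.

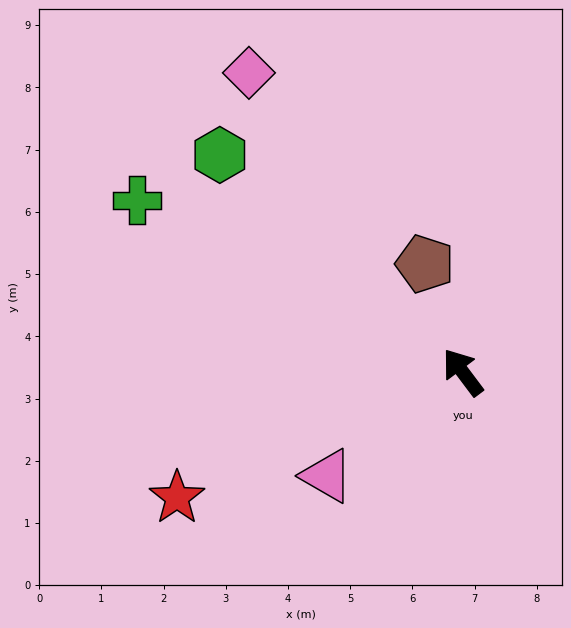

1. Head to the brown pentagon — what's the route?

turn right 18°, forward 1.8 m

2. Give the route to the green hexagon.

turn left 11°, forward 5.2 m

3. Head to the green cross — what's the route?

turn left 25°, forward 5.9 m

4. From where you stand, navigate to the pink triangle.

turn left 90°, forward 2.7 m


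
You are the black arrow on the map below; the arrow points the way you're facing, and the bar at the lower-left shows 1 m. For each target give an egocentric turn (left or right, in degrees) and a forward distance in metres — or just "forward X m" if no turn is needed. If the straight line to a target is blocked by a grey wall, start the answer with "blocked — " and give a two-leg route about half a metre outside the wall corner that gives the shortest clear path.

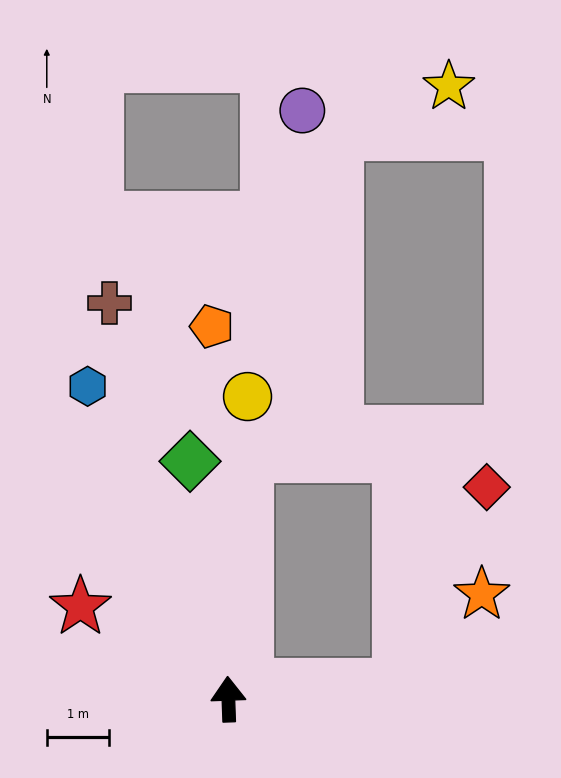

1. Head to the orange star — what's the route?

blocked — turn right 87°, forward 2.7 m, then turn left 43°, forward 2.0 m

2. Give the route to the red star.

turn left 56°, forward 2.8 m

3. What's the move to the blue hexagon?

turn left 22°, forward 5.5 m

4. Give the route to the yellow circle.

turn right 6°, forward 4.8 m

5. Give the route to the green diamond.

turn left 7°, forward 3.8 m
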